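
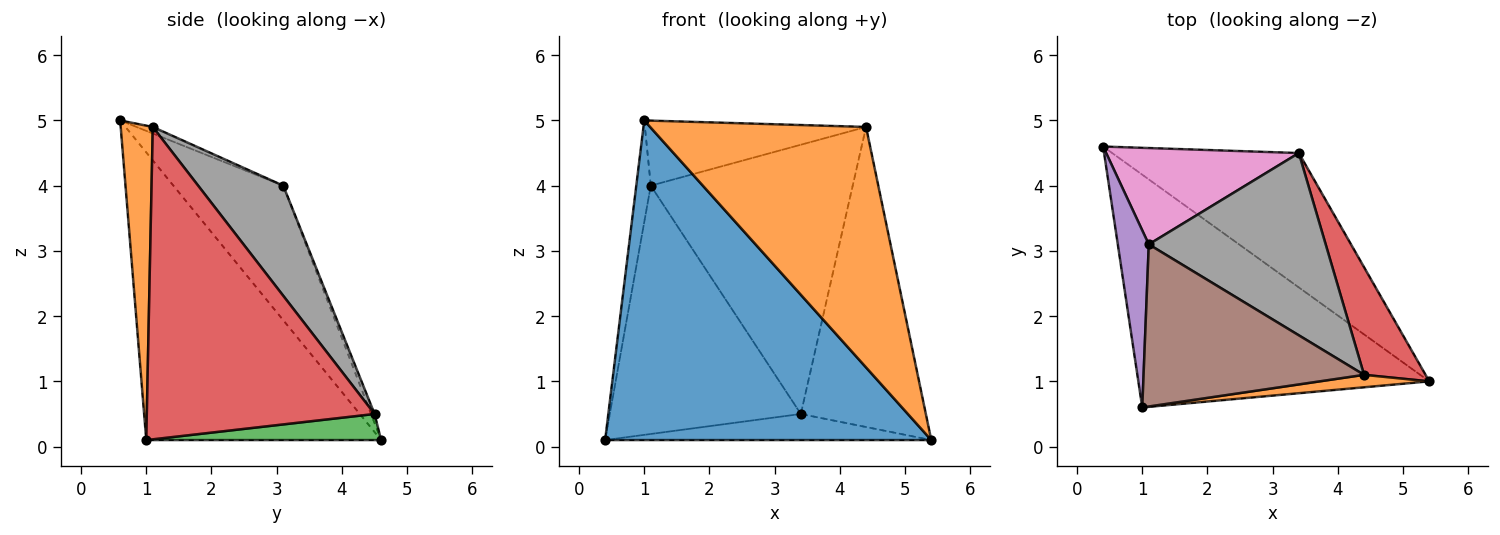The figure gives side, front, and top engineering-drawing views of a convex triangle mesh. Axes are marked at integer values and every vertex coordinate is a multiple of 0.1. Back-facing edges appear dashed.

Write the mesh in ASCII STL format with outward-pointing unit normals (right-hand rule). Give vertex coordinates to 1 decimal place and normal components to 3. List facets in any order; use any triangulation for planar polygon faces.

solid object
 facet normal -0.503 -0.699 -0.509
  outer loop
   vertex 1.0 0.6 5.0
   vertex 0.4 4.6 0.1
   vertex 5.4 1.0 0.1
  endloop
 endfacet
 facet normal 0.147 -0.988 0.051
  outer loop
   vertex 4.4 1.1 4.9
   vertex 1.0 0.6 5.0
   vertex 5.4 1.0 0.1
  endloop
 endfacet
 facet normal 0.136 0.189 -0.973
  outer loop
   vertex 3.4 4.5 0.5
   vertex 5.4 1.0 0.1
   vertex 0.4 4.6 0.1
  endloop
 endfacet
 facet normal 0.864 0.474 0.170
  outer loop
   vertex 3.4 4.5 0.5
   vertex 4.4 1.1 4.9
   vertex 5.4 1.0 0.1
  endloop
 endfacet
 facet normal -0.967 0.128 0.223
  outer loop
   vertex 1.1 3.1 4.0
   vertex 0.4 4.6 0.1
   vertex 1.0 0.6 5.0
  endloop
 endfacet
 facet normal -0.027 0.372 0.928
  outer loop
   vertex 1.1 3.1 4.0
   vertex 1.0 0.6 5.0
   vertex 4.4 1.1 4.9
  endloop
 endfacet
 facet normal -0.017 0.932 0.362
  outer loop
   vertex 1.1 3.1 4.0
   vertex 3.4 4.5 0.5
   vertex 0.4 4.6 0.1
  endloop
 endfacet
 facet normal 0.330 0.782 0.529
  outer loop
   vertex 1.1 3.1 4.0
   vertex 4.4 1.1 4.9
   vertex 3.4 4.5 0.5
  endloop
 endfacet
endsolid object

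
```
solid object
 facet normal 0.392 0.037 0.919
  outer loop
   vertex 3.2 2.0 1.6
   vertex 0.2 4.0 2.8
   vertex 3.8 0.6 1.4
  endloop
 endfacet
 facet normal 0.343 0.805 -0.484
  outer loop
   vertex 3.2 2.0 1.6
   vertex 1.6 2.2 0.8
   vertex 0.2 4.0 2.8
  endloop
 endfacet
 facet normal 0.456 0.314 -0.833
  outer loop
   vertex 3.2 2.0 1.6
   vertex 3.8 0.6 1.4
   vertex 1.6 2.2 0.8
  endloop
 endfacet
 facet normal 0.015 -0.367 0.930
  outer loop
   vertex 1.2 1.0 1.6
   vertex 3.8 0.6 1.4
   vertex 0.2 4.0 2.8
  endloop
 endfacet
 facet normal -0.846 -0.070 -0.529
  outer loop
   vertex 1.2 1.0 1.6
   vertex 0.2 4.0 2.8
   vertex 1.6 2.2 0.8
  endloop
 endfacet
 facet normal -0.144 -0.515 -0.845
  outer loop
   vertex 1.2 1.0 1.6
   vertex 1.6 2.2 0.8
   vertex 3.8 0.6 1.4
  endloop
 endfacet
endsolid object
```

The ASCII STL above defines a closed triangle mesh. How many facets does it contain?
6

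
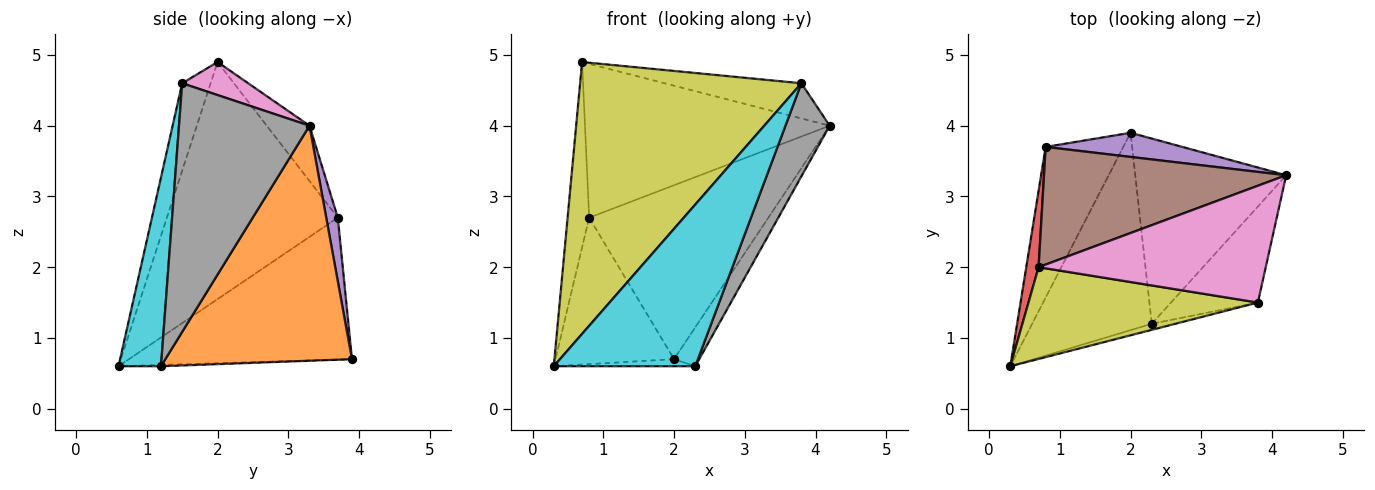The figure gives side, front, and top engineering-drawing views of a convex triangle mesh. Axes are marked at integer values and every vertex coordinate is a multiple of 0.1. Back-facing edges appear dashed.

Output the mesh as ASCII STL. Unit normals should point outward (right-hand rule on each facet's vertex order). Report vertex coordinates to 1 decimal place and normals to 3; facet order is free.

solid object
 facet normal -0.011 0.036 -0.999
  outer loop
   vertex 2.3 1.2 0.6
   vertex 0.3 0.6 0.6
   vertex 2.0 3.9 0.7
  endloop
 endfacet
 facet normal 0.836 0.113 -0.537
  outer loop
   vertex 2.3 1.2 0.6
   vertex 2.0 3.9 0.7
   vertex 4.2 3.3 4.0
  endloop
 endfacet
 facet normal -0.795 0.423 -0.435
  outer loop
   vertex 0.8 3.7 2.7
   vertex 2.0 3.9 0.7
   vertex 0.3 0.6 0.6
  endloop
 endfacet
 facet normal -0.991 0.125 0.051
  outer loop
   vertex 0.8 3.7 2.7
   vertex 0.3 0.6 0.6
   vertex 0.7 2.0 4.9
  endloop
 endfacet
 facet normal 0.064 0.988 0.137
  outer loop
   vertex 0.8 3.7 2.7
   vertex 4.2 3.3 4.0
   vertex 2.0 3.9 0.7
  endloop
 endfacet
 facet normal -0.138 0.787 0.602
  outer loop
   vertex 0.8 3.7 2.7
   vertex 0.7 2.0 4.9
   vertex 4.2 3.3 4.0
  endloop
 endfacet
 facet normal 0.138 0.286 0.948
  outer loop
   vertex 3.8 1.5 4.6
   vertex 4.2 3.3 4.0
   vertex 0.7 2.0 4.9
  endloop
 endfacet
 facet normal 0.899 -0.305 -0.314
  outer loop
   vertex 3.8 1.5 4.6
   vertex 2.3 1.2 0.6
   vertex 4.2 3.3 4.0
  endloop
 endfacet
 facet normal -0.121 -0.941 0.317
  outer loop
   vertex 3.8 1.5 4.6
   vertex 0.7 2.0 4.9
   vertex 0.3 0.6 0.6
  endloop
 endfacet
 facet normal 0.287 -0.957 -0.036
  outer loop
   vertex 3.8 1.5 4.6
   vertex 0.3 0.6 0.6
   vertex 2.3 1.2 0.6
  endloop
 endfacet
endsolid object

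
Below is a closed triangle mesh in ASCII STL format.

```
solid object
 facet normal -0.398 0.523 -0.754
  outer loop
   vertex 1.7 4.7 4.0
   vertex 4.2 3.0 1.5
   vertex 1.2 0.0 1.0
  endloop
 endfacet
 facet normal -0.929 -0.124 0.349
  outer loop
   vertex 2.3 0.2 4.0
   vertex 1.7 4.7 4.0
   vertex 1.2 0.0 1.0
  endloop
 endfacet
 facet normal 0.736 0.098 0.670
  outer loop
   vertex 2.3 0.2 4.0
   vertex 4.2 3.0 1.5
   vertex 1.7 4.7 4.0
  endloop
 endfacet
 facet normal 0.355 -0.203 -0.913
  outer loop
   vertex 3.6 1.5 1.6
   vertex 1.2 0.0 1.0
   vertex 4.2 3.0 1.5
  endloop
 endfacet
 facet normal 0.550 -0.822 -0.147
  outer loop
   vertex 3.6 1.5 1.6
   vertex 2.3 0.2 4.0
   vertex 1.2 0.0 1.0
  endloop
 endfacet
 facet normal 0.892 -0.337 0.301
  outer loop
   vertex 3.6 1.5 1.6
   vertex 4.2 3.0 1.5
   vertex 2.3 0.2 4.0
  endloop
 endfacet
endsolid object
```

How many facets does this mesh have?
6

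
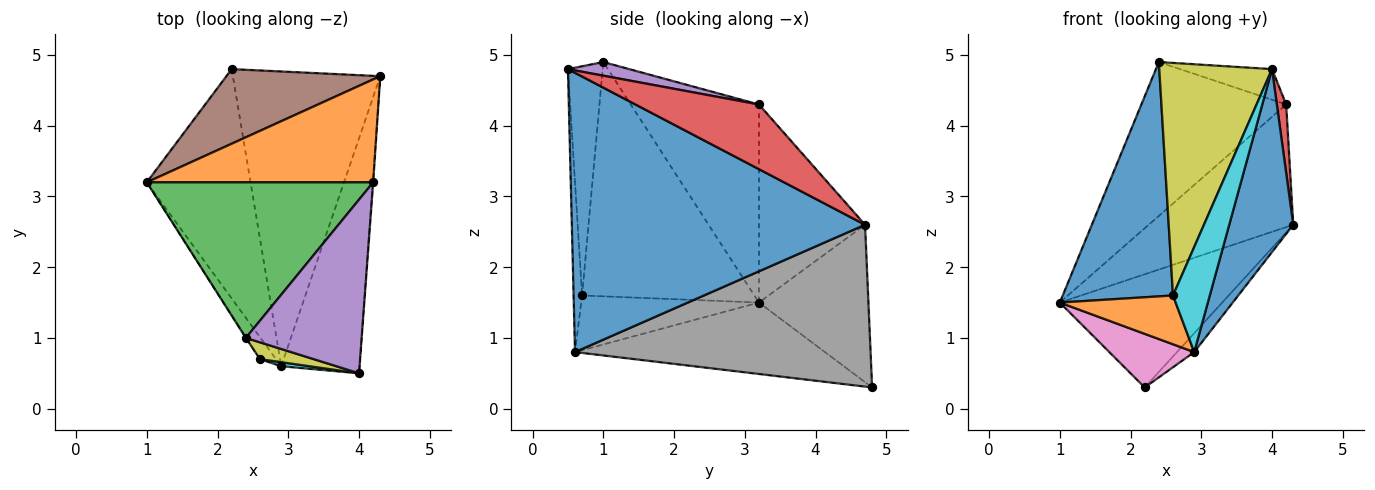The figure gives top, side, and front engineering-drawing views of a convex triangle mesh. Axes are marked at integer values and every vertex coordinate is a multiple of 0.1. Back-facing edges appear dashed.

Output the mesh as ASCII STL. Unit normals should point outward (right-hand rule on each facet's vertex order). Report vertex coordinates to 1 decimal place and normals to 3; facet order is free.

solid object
 facet normal 0.942 -0.206 -0.264
  outer loop
   vertex 2.9 0.6 0.8
   vertex 4.3 4.7 2.6
   vertex 4.0 0.5 4.8
  endloop
 endfacet
 facet normal -0.490 0.668 0.560
  outer loop
   vertex 4.2 3.2 4.3
   vertex 4.3 4.7 2.6
   vertex 1.0 3.2 1.5
  endloop
 endfacet
 facet normal -0.528 0.597 0.604
  outer loop
   vertex 4.2 3.2 4.3
   vertex 1.0 3.2 1.5
   vertex 2.4 1.0 4.9
  endloop
 endfacet
 facet normal 0.997 -0.075 -0.008
  outer loop
   vertex 4.2 3.2 4.3
   vertex 4.0 0.5 4.8
   vertex 4.3 4.7 2.6
  endloop
 endfacet
 facet normal 0.115 0.173 0.978
  outer loop
   vertex 4.2 3.2 4.3
   vertex 2.4 1.0 4.9
   vertex 4.0 0.5 4.8
  endloop
 endfacet
 facet normal -0.491 0.728 0.480
  outer loop
   vertex 2.2 4.8 0.3
   vertex 1.0 3.2 1.5
   vertex 4.3 4.7 2.6
  endloop
 endfacet
 facet normal -0.557 -0.189 -0.809
  outer loop
   vertex 2.2 4.8 0.3
   vertex 2.9 0.6 0.8
   vertex 1.0 3.2 1.5
  endloop
 endfacet
 facet normal 0.739 0.043 -0.673
  outer loop
   vertex 2.2 4.8 0.3
   vertex 4.3 4.7 2.6
   vertex 2.9 0.6 0.8
  endloop
 endfacet
 facet normal -0.294 -0.953 0.069
  outer loop
   vertex 2.6 0.7 1.6
   vertex 4.0 0.5 4.8
   vertex 2.4 1.0 4.9
  endloop
 endfacet
 facet normal -0.225 -0.974 0.037
  outer loop
   vertex 2.6 0.7 1.6
   vertex 2.9 0.6 0.8
   vertex 4.0 0.5 4.8
  endloop
 endfacet
 facet normal -0.842 -0.539 -0.002
  outer loop
   vertex 2.6 0.7 1.6
   vertex 2.4 1.0 4.9
   vertex 1.0 3.2 1.5
  endloop
 endfacet
 facet normal -0.814 -0.530 -0.239
  outer loop
   vertex 2.6 0.7 1.6
   vertex 1.0 3.2 1.5
   vertex 2.9 0.6 0.8
  endloop
 endfacet
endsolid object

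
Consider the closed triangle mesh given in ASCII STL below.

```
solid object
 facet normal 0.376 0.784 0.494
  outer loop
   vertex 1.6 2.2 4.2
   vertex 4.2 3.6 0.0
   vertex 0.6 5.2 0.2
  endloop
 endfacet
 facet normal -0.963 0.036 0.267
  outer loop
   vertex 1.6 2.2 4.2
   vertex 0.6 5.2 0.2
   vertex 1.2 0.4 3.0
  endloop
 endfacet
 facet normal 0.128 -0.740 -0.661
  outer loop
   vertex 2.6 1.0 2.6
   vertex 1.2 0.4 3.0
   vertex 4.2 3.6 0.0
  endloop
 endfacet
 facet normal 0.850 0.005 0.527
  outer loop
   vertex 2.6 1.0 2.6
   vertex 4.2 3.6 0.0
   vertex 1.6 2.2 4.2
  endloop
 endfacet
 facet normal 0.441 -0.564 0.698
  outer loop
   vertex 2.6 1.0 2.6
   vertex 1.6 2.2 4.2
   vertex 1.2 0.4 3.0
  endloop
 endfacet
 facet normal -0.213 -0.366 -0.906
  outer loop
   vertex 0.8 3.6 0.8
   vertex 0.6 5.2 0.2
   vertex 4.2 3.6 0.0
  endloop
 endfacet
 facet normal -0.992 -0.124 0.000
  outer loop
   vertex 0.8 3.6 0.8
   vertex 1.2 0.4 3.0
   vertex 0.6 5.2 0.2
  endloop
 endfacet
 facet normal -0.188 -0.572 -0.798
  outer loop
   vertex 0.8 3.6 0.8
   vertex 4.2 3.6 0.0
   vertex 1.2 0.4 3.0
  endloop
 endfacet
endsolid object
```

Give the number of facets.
8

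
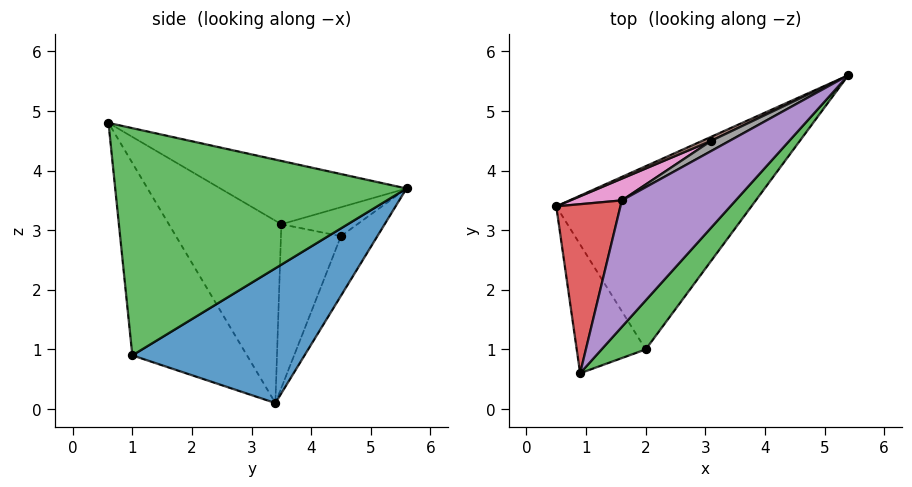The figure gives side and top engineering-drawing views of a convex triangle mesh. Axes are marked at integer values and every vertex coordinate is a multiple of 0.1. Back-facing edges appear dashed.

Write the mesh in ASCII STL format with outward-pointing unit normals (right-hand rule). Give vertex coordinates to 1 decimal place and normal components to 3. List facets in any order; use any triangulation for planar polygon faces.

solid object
 facet normal 0.566 0.081 -0.820
  outer loop
   vertex 2.0 1.0 0.9
   vertex 0.5 3.4 0.1
   vertex 5.4 5.6 3.7
  endloop
 endfacet
 facet normal -0.771 -0.574 -0.276
  outer loop
   vertex 2.0 1.0 0.9
   vertex 0.9 0.6 4.8
   vertex 0.5 3.4 0.1
  endloop
 endfacet
 facet normal 0.751 -0.644 0.146
  outer loop
   vertex 2.0 1.0 0.9
   vertex 5.4 5.6 3.7
   vertex 0.9 0.6 4.8
  endloop
 endfacet
 facet normal -0.869 0.389 0.306
  outer loop
   vertex 1.6 3.5 3.1
   vertex 0.5 3.4 0.1
   vertex 0.9 0.6 4.8
  endloop
 endfacet
 facet normal -0.411 0.533 0.740
  outer loop
   vertex 1.6 3.5 3.1
   vertex 0.9 0.6 4.8
   vertex 5.4 5.6 3.7
  endloop
 endfacet
 facet normal -0.449 0.891 0.067
  outer loop
   vertex 3.1 4.5 2.9
   vertex 5.4 5.6 3.7
   vertex 0.5 3.4 0.1
  endloop
 endfacet
 facet normal -0.531 0.830 0.167
  outer loop
   vertex 3.1 4.5 2.9
   vertex 0.5 3.4 0.1
   vertex 1.6 3.5 3.1
  endloop
 endfacet
 facet normal -0.497 0.808 0.316
  outer loop
   vertex 3.1 4.5 2.9
   vertex 1.6 3.5 3.1
   vertex 5.4 5.6 3.7
  endloop
 endfacet
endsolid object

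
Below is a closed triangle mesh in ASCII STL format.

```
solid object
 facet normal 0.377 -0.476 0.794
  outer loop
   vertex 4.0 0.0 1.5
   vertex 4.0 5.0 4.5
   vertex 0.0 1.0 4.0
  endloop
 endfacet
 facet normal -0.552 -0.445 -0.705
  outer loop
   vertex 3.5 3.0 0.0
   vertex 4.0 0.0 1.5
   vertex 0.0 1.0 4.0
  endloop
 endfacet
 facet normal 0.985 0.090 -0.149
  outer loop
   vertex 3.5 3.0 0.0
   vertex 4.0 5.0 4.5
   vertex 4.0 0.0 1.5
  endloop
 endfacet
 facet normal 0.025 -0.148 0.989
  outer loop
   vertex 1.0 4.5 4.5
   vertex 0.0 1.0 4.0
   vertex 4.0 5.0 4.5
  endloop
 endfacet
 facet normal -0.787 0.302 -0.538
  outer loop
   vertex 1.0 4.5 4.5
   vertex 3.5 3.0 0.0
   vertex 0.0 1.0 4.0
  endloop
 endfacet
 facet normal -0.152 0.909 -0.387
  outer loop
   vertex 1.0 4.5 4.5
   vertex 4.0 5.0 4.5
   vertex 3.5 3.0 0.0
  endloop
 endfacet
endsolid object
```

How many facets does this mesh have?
6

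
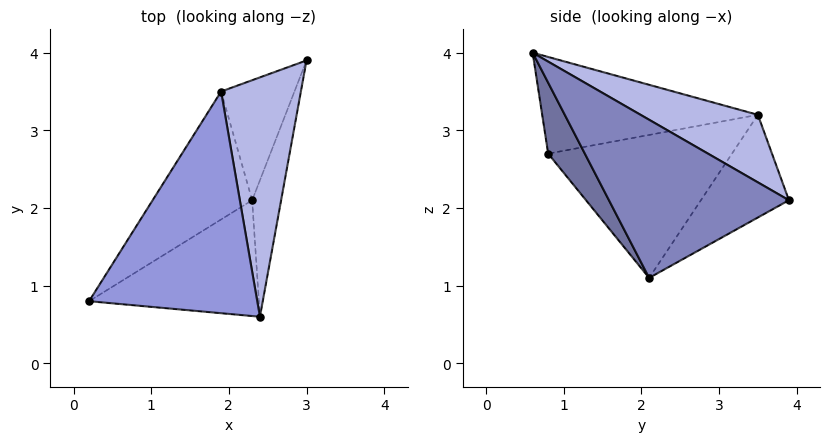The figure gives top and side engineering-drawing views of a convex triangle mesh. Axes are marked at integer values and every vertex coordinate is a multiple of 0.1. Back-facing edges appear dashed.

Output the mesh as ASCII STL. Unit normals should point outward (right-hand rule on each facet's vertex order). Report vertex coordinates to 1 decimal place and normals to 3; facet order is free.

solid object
 facet normal 0.191 -0.869 -0.456
  outer loop
   vertex 2.3 2.1 1.1
   vertex 2.4 0.6 4.0
   vertex 0.2 0.8 2.7
  endloop
 endfacet
 facet normal 0.947 -0.272 -0.173
  outer loop
   vertex 2.3 2.1 1.1
   vertex 3.0 3.9 2.1
   vertex 2.4 0.6 4.0
  endloop
 endfacet
 facet normal -0.493 0.151 0.857
  outer loop
   vertex 1.9 3.5 3.2
   vertex 0.2 0.8 2.7
   vertex 2.4 0.6 4.0
  endloop
 endfacet
 facet normal 0.615 0.306 0.726
  outer loop
   vertex 1.9 3.5 3.2
   vertex 2.4 0.6 4.0
   vertex 3.0 3.9 2.1
  endloop
 endfacet
 facet normal -0.697 0.528 -0.485
  outer loop
   vertex 1.9 3.5 3.2
   vertex 2.3 2.1 1.1
   vertex 0.2 0.8 2.7
  endloop
 endfacet
 facet normal -0.686 0.539 -0.490
  outer loop
   vertex 1.9 3.5 3.2
   vertex 3.0 3.9 2.1
   vertex 2.3 2.1 1.1
  endloop
 endfacet
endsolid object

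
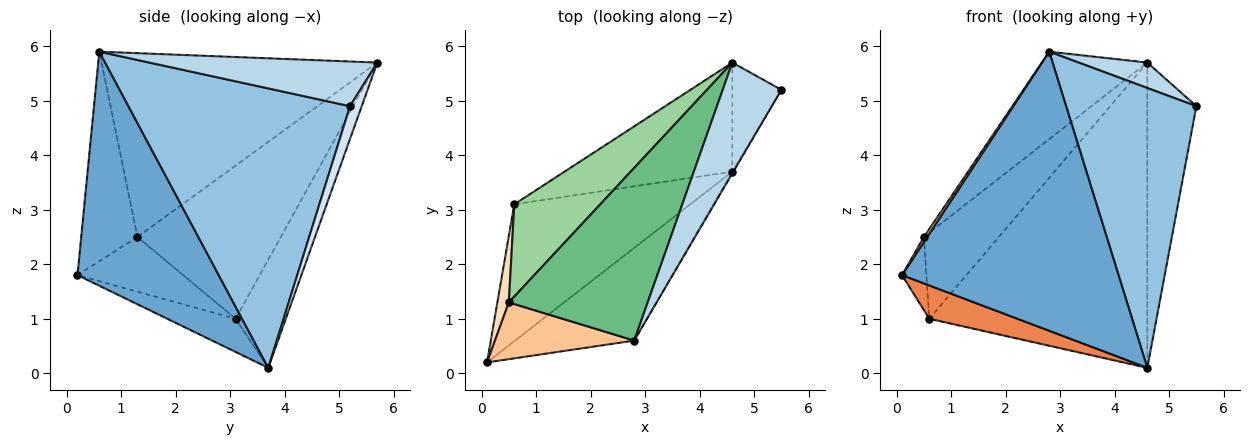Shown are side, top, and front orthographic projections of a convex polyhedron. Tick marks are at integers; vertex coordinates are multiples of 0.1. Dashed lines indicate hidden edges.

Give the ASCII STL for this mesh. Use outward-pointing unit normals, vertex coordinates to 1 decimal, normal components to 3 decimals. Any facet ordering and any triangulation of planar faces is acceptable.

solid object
 facet normal 0.526 -0.807 -0.268
  outer loop
   vertex 4.6 3.7 0.1
   vertex 2.8 0.6 5.9
   vertex 0.1 0.2 1.8
  endloop
 endfacet
 facet normal 0.862 -0.507 -0.003
  outer loop
   vertex 4.6 3.7 0.1
   vertex 5.5 5.2 4.9
   vertex 2.8 0.6 5.9
  endloop
 endfacet
 facet normal 0.596 -0.180 0.783
  outer loop
   vertex 4.6 5.7 5.7
   vertex 2.8 0.6 5.9
   vertex 5.5 5.2 4.9
  endloop
 endfacet
 facet normal 0.219 0.919 -0.328
  outer loop
   vertex 4.6 5.7 5.7
   vertex 5.5 5.2 4.9
   vertex 4.6 3.7 0.1
  endloop
 endfacet
 facet normal -0.180 -0.233 -0.956
  outer loop
   vertex 0.6 3.1 1.0
   vertex 4.6 3.7 0.1
   vertex 0.1 0.2 1.8
  endloop
 endfacet
 facet normal -0.212 0.920 -0.329
  outer loop
   vertex 0.6 3.1 1.0
   vertex 4.6 5.7 5.7
   vertex 4.6 3.7 0.1
  endloop
 endfacet
 facet normal -0.832 -0.049 0.553
  outer loop
   vertex 0.5 1.3 2.5
   vertex 0.1 0.2 1.8
   vertex 2.8 0.6 5.9
  endloop
 endfacet
 facet normal -0.955 0.220 0.200
  outer loop
   vertex 0.5 1.3 2.5
   vertex 0.6 3.1 1.0
   vertex 0.1 0.2 1.8
  endloop
 endfacet
 facet normal -0.763 0.292 0.576
  outer loop
   vertex 0.5 1.3 2.5
   vertex 2.8 0.6 5.9
   vertex 4.6 5.7 5.7
  endloop
 endfacet
 facet normal -0.793 0.415 0.445
  outer loop
   vertex 0.5 1.3 2.5
   vertex 4.6 5.7 5.7
   vertex 0.6 3.1 1.0
  endloop
 endfacet
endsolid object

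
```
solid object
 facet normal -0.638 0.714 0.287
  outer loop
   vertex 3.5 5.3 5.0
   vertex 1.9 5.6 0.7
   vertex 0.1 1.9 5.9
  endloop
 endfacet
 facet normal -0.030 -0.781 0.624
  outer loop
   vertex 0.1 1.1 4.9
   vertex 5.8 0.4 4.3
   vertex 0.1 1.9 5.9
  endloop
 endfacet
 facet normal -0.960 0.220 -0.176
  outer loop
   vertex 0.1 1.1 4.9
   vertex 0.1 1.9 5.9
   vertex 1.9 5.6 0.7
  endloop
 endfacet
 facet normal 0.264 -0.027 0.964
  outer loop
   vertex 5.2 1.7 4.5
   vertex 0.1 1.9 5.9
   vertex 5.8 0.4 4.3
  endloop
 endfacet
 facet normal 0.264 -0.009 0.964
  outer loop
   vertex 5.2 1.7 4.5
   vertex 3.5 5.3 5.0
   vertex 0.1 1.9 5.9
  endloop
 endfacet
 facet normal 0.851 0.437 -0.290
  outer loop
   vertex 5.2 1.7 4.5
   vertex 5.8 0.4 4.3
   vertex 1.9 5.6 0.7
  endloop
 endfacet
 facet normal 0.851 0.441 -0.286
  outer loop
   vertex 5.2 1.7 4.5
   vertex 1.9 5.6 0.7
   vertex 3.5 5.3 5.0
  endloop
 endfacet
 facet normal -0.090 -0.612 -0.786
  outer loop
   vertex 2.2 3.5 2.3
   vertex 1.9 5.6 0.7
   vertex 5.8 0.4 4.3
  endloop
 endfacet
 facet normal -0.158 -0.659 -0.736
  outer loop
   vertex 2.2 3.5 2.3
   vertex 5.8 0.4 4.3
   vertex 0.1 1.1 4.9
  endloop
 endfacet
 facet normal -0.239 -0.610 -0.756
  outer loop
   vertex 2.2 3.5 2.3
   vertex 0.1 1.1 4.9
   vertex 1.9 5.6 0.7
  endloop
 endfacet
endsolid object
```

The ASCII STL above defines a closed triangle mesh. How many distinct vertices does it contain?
7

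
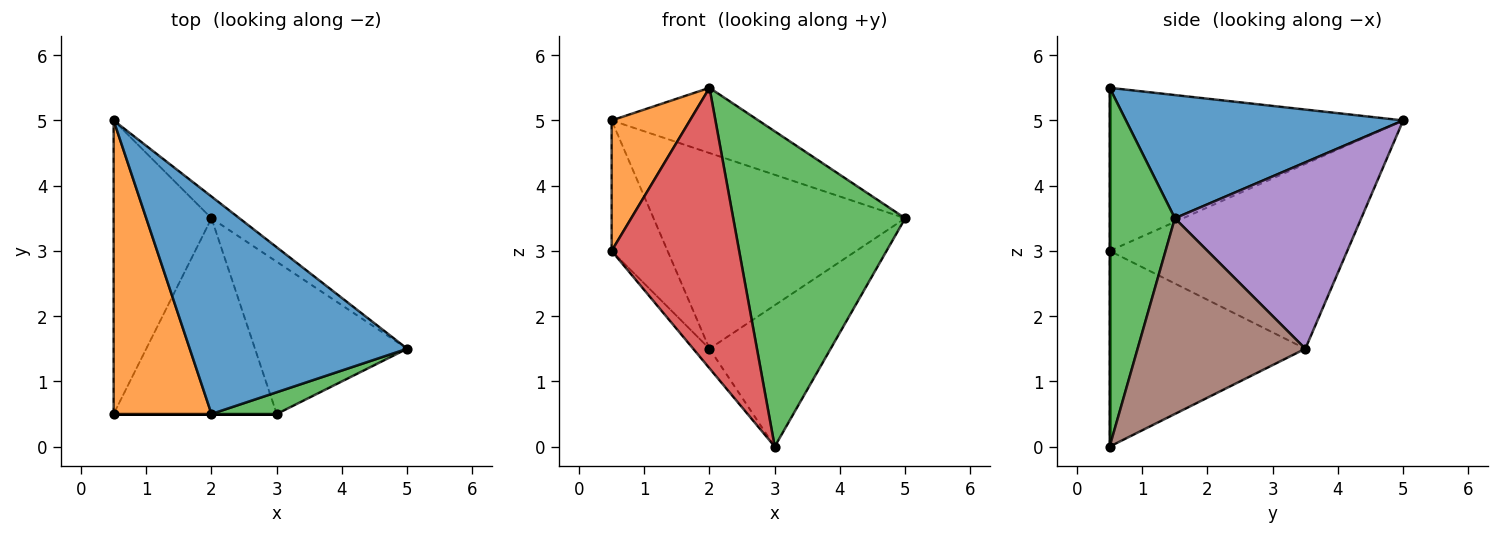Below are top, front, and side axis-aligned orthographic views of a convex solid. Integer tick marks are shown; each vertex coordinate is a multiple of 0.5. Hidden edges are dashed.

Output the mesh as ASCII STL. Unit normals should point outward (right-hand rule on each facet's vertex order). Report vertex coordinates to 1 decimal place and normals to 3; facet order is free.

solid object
 facet normal 0.477 0.253 0.842
  outer loop
   vertex 2.0 0.5 5.5
   vertex 5.0 1.5 3.5
   vertex 0.5 5.0 5.0
  endloop
 endfacet
 facet normal -0.836 -0.223 0.502
  outer loop
   vertex 2.0 0.5 5.5
   vertex 0.5 5.0 5.0
   vertex 0.5 0.5 3.0
  endloop
 endfacet
 facet normal 0.354 -0.933 0.064
  outer loop
   vertex 2.0 0.5 5.5
   vertex 3.0 0.5 0.0
   vertex 5.0 1.5 3.5
  endloop
 endfacet
 facet normal 0.000 -1.000 0.000
  outer loop
   vertex 2.0 0.5 5.5
   vertex 0.5 0.5 3.0
   vertex 3.0 0.5 0.0
  endloop
 endfacet
 facet normal 0.593 0.800 -0.089
  outer loop
   vertex 2.0 3.5 1.5
   vertex 0.5 5.0 5.0
   vertex 5.0 1.5 3.5
  endloop
 endfacet
 facet normal 0.686 0.495 -0.533
  outer loop
   vertex 2.0 3.5 1.5
   vertex 5.0 1.5 3.5
   vertex 3.0 0.5 0.0
  endloop
 endfacet
 facet normal -0.865 0.204 -0.458
  outer loop
   vertex 2.0 3.5 1.5
   vertex 0.5 0.5 3.0
   vertex 0.5 5.0 5.0
  endloop
 endfacet
 facet normal -0.767 0.064 -0.639
  outer loop
   vertex 2.0 3.5 1.5
   vertex 3.0 0.5 0.0
   vertex 0.5 0.5 3.0
  endloop
 endfacet
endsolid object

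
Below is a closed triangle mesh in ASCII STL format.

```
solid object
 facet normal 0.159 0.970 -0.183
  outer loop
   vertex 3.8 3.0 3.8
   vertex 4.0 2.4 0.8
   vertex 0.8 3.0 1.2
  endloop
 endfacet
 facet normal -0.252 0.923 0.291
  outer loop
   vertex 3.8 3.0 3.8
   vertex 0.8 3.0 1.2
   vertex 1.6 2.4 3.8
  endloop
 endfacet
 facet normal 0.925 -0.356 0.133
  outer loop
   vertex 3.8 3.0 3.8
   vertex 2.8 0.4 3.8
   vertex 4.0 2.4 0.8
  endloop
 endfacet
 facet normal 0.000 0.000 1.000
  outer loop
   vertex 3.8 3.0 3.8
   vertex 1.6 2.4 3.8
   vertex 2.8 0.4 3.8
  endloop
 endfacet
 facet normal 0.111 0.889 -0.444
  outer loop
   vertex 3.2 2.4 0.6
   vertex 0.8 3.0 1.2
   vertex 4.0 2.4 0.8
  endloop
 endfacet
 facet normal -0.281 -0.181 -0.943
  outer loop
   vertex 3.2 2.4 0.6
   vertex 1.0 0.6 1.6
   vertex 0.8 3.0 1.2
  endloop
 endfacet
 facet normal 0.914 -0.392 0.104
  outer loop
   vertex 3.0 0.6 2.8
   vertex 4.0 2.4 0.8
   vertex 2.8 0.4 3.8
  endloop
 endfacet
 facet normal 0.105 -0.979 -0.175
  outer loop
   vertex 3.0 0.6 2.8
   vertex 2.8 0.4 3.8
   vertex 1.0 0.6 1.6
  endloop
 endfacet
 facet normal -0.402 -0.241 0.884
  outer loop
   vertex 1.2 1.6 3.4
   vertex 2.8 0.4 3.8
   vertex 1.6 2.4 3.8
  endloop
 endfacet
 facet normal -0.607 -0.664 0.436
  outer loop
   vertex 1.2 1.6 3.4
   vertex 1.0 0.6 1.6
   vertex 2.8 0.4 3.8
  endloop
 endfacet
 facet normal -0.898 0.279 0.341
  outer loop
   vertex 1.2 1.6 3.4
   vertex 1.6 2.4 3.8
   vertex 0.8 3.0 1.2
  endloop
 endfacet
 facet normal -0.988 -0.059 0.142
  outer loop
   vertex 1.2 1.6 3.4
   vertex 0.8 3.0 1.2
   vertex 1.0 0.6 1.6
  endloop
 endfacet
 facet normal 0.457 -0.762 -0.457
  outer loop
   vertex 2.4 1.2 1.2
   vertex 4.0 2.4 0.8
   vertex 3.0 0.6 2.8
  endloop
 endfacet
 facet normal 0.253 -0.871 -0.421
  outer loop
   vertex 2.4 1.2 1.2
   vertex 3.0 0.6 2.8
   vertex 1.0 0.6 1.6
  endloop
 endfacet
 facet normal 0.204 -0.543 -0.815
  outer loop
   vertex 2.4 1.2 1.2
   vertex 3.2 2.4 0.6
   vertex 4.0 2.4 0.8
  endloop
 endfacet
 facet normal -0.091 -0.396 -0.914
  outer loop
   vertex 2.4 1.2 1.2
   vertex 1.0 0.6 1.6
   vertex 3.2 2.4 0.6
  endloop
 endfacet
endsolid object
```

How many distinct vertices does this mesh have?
10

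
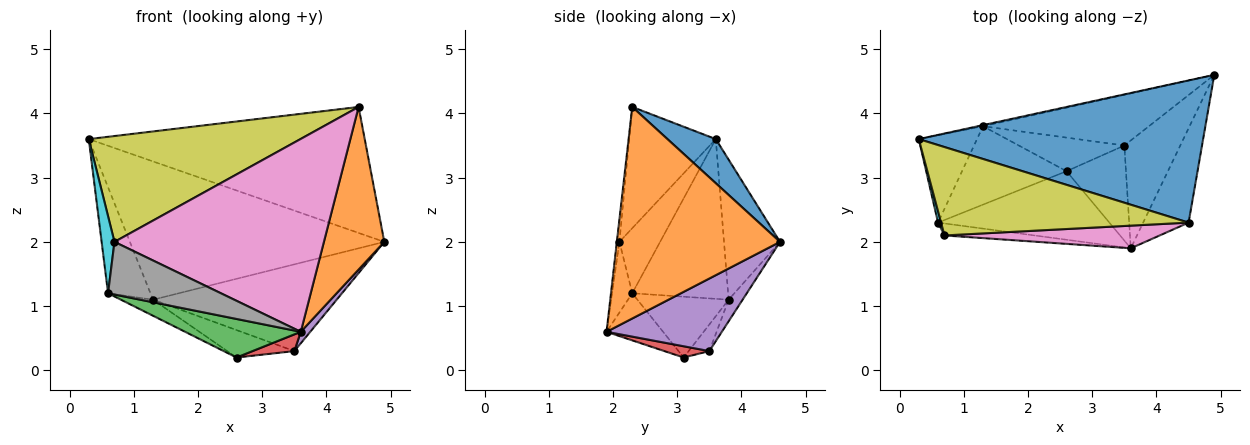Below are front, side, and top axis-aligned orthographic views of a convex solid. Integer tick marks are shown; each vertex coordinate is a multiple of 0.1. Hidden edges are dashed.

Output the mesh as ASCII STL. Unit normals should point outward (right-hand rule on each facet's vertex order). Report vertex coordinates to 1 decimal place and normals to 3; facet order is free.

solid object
 facet normal 0.115 0.659 0.743
  outer loop
   vertex 4.5 2.3 4.1
   vertex 4.9 4.6 2.0
   vertex 0.3 3.6 3.6
  endloop
 endfacet
 facet normal 0.919 -0.340 -0.198
  outer loop
   vertex 4.5 2.3 4.1
   vertex 3.6 1.9 0.6
   vertex 4.9 4.6 2.0
  endloop
 endfacet
 facet normal -0.215 0.977 -0.008
  outer loop
   vertex 1.3 3.8 1.1
   vertex 0.3 3.6 3.6
   vertex 4.9 4.6 2.0
  endloop
 endfacet
 facet normal -0.868 0.384 -0.316
  outer loop
   vertex 0.6 2.3 1.2
   vertex 0.3 3.6 3.6
   vertex 1.3 3.8 1.1
  endloop
 endfacet
 facet normal 0.790 -0.065 -0.609
  outer loop
   vertex 3.5 3.5 0.3
   vertex 4.9 4.6 2.0
   vertex 3.6 1.9 0.6
  endloop
 endfacet
 facet normal -0.066 0.862 -0.503
  outer loop
   vertex 3.5 3.5 0.3
   vertex 1.3 3.8 1.1
   vertex 4.9 4.6 2.0
  endloop
 endfacet
 facet normal -0.012 -0.993 0.117
  outer loop
   vertex 0.7 2.1 2.0
   vertex 3.6 1.9 0.6
   vertex 4.5 2.3 4.1
  endloop
 endfacet
 facet normal -0.172 -0.961 -0.219
  outer loop
   vertex 0.7 2.1 2.0
   vertex 0.6 2.3 1.2
   vertex 3.6 1.9 0.6
  endloop
 endfacet
 facet normal -0.299 -0.732 0.612
  outer loop
   vertex 0.7 2.1 2.0
   vertex 4.5 2.3 4.1
   vertex 0.3 3.6 3.6
  endloop
 endfacet
 facet normal -0.953 -0.301 0.044
  outer loop
   vertex 0.7 2.1 2.0
   vertex 0.3 3.6 3.6
   vertex 0.6 2.3 1.2
  endloop
 endfacet
 facet normal -0.495 0.174 -0.851
  outer loop
   vertex 2.6 3.1 0.2
   vertex 0.6 2.3 1.2
   vertex 1.3 3.8 1.1
  endloop
 endfacet
 facet normal -0.192 0.621 -0.760
  outer loop
   vertex 2.6 3.1 0.2
   vertex 1.3 3.8 1.1
   vertex 3.5 3.5 0.3
  endloop
 endfacet
 facet normal -0.233 -0.477 -0.848
  outer loop
   vertex 2.6 3.1 0.2
   vertex 3.6 1.9 0.6
   vertex 0.6 2.3 1.2
  endloop
 endfacet
 facet normal 0.183 -0.170 -0.968
  outer loop
   vertex 2.6 3.1 0.2
   vertex 3.5 3.5 0.3
   vertex 3.6 1.9 0.6
  endloop
 endfacet
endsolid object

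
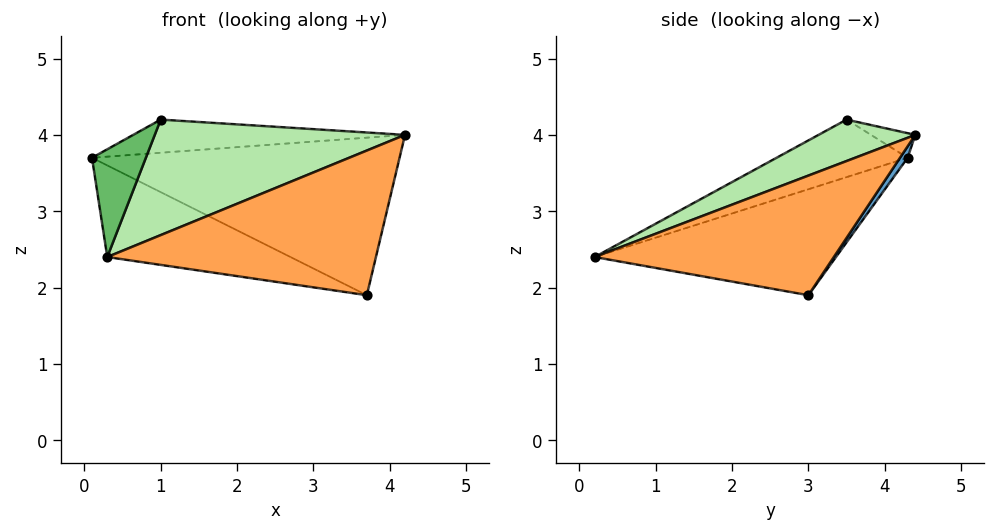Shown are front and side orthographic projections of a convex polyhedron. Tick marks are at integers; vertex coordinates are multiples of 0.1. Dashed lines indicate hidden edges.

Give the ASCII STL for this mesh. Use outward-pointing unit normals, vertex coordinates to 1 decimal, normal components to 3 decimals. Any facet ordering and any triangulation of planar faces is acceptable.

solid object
 facet normal 0.021 0.830 -0.558
  outer loop
   vertex 3.7 3.0 1.9
   vertex 0.1 4.3 3.7
   vertex 4.2 4.4 4.0
  endloop
 endfacet
 facet normal -0.352 0.267 -0.897
  outer loop
   vertex 3.7 3.0 1.9
   vertex 0.3 0.2 2.4
   vertex 0.1 4.3 3.7
  endloop
 endfacet
 facet normal 0.630 -0.707 0.322
  outer loop
   vertex 3.7 3.0 1.9
   vertex 4.2 4.4 4.0
   vertex 0.3 0.2 2.4
  endloop
 endfacet
 facet normal -0.076 0.466 0.882
  outer loop
   vertex 1.0 3.5 4.2
   vertex 4.2 4.4 4.0
   vertex 0.1 4.3 3.7
  endloop
 endfacet
 facet normal -0.636 -0.261 0.726
  outer loop
   vertex 1.0 3.5 4.2
   vertex 0.1 4.3 3.7
   vertex 0.3 0.2 2.4
  endloop
 endfacet
 facet normal 0.194 -0.501 0.843
  outer loop
   vertex 1.0 3.5 4.2
   vertex 0.3 0.2 2.4
   vertex 4.2 4.4 4.0
  endloop
 endfacet
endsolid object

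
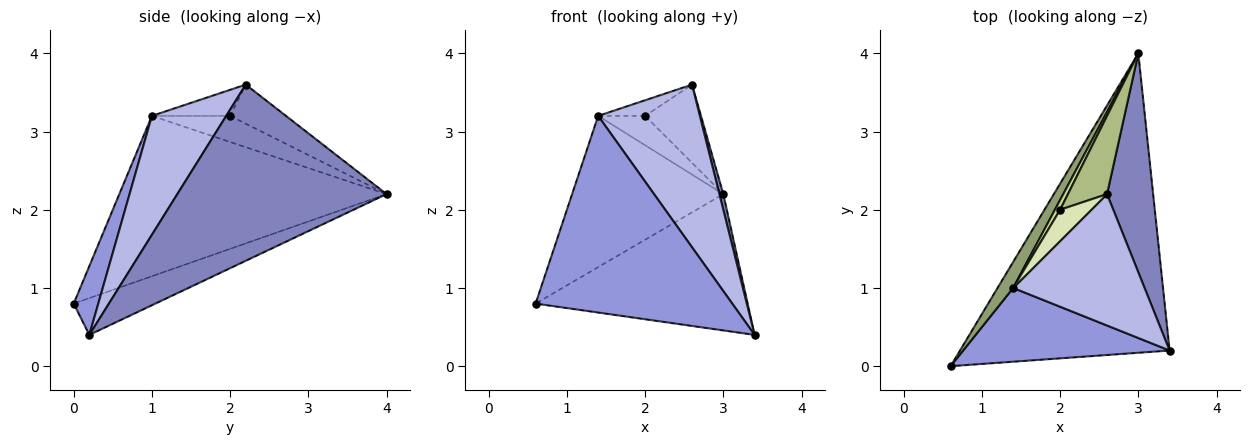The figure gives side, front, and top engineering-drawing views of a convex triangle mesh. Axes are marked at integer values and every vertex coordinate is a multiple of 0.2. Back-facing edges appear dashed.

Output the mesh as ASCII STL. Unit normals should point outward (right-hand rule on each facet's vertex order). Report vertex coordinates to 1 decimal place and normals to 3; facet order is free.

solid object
 facet normal -0.158 0.409 -0.899
  outer loop
   vertex 3.0 4.0 2.2
   vertex 3.4 0.2 0.4
   vertex 0.6 0.0 0.8
  endloop
 endfacet
 facet normal 0.967 -0.018 0.253
  outer loop
   vertex 2.6 2.2 3.6
   vertex 3.4 0.2 0.4
   vertex 3.0 4.0 2.2
  endloop
 endfacet
 facet normal 0.116 -0.930 0.349
  outer loop
   vertex 1.4 1.0 3.2
   vertex 0.6 0.0 0.8
   vertex 3.4 0.2 0.4
  endloop
 endfacet
 facet normal 0.494 -0.676 0.546
  outer loop
   vertex 1.4 1.0 3.2
   vertex 3.4 0.2 0.4
   vertex 2.6 2.2 3.6
  endloop
 endfacet
 facet normal -0.867 0.491 0.085
  outer loop
   vertex 1.4 1.0 3.2
   vertex 3.0 4.0 2.2
   vertex 0.6 0.0 0.8
  endloop
 endfacet
 facet normal -0.577 0.577 0.577
  outer loop
   vertex 2.0 2.0 3.2
   vertex 2.6 2.2 3.6
   vertex 3.0 4.0 2.2
  endloop
 endfacet
 facet normal -0.845 0.507 0.169
  outer loop
   vertex 2.0 2.0 3.2
   vertex 3.0 4.0 2.2
   vertex 1.4 1.0 3.2
  endloop
 endfacet
 facet normal -0.598 0.359 0.717
  outer loop
   vertex 2.0 2.0 3.2
   vertex 1.4 1.0 3.2
   vertex 2.6 2.2 3.6
  endloop
 endfacet
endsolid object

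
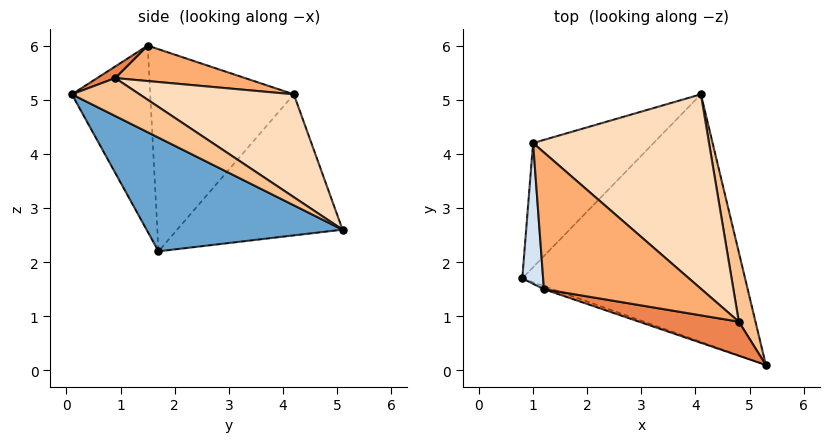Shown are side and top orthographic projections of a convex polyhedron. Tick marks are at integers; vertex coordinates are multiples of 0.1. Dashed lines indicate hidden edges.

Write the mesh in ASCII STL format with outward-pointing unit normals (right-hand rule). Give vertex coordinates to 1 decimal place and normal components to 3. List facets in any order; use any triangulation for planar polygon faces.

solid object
 facet normal 0.431 -0.319 -0.844
  outer loop
   vertex 4.1 5.1 2.6
   vertex 5.3 0.1 5.1
   vertex 0.8 1.7 2.2
  endloop
 endfacet
 facet normal -0.326 -0.945 -0.015
  outer loop
   vertex 1.2 1.5 6.0
   vertex 0.8 1.7 2.2
   vertex 5.3 0.1 5.1
  endloop
 endfacet
 facet normal -0.590 0.631 -0.504
  outer loop
   vertex 1.0 4.2 5.1
   vertex 4.1 5.1 2.6
   vertex 0.8 1.7 2.2
  endloop
 endfacet
 facet normal -0.994 -0.039 0.103
  outer loop
   vertex 1.0 4.2 5.1
   vertex 0.8 1.7 2.2
   vertex 1.2 1.5 6.0
  endloop
 endfacet
 facet normal 0.111 -0.288 0.951
  outer loop
   vertex 4.8 0.9 5.4
   vertex 1.2 1.5 6.0
   vertex 5.3 0.1 5.1
  endloop
 endfacet
 facet normal 0.208 0.323 0.923
  outer loop
   vertex 4.8 0.9 5.4
   vertex 1.0 4.2 5.1
   vertex 1.2 1.5 6.0
  endloop
 endfacet
 facet normal 0.844 0.388 0.371
  outer loop
   vertex 4.8 0.9 5.4
   vertex 5.3 0.1 5.1
   vertex 4.1 5.1 2.6
  endloop
 endfacet
 facet normal 0.421 0.551 0.721
  outer loop
   vertex 4.8 0.9 5.4
   vertex 4.1 5.1 2.6
   vertex 1.0 4.2 5.1
  endloop
 endfacet
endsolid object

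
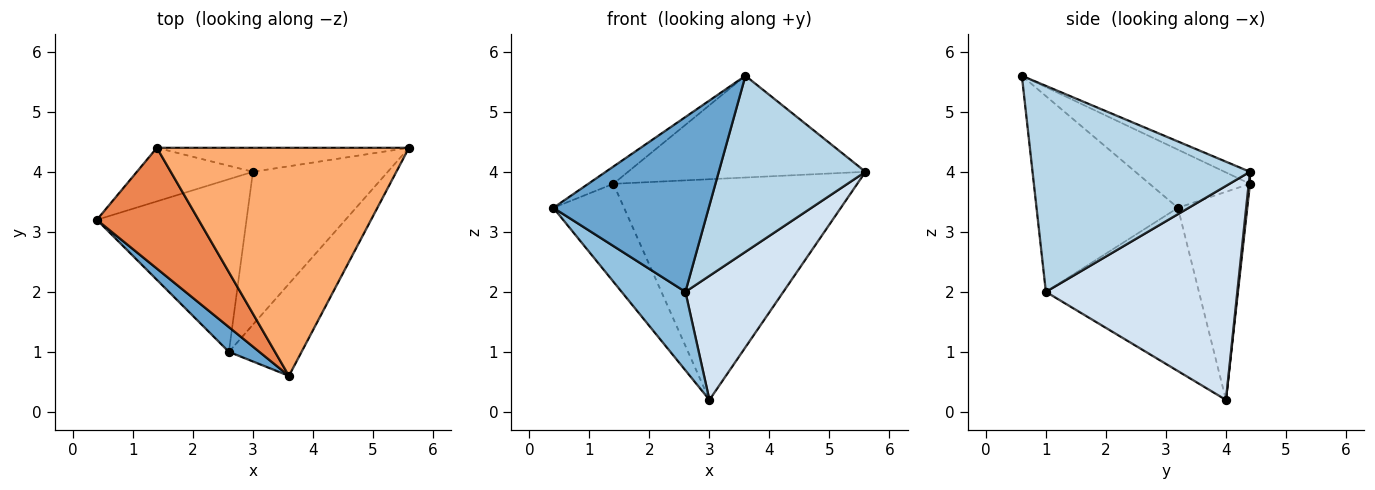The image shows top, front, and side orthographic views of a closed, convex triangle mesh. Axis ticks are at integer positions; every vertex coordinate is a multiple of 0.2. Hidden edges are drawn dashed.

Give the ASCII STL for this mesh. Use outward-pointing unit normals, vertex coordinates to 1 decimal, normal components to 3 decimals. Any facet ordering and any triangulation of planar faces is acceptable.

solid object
 facet normal -0.669 -0.736 0.104
  outer loop
   vertex 2.6 1.0 2.0
   vertex 3.6 0.6 5.6
   vertex 0.4 3.2 3.4
  endloop
 endfacet
 facet normal -0.705 -0.294 -0.646
  outer loop
   vertex 2.6 1.0 2.0
   vertex 0.4 3.2 3.4
   vertex 3.0 4.0 0.2
  endloop
 endfacet
 facet normal 0.796 -0.537 -0.281
  outer loop
   vertex 2.6 1.0 2.0
   vertex 5.6 4.4 4.0
   vertex 3.6 0.6 5.6
  endloop
 endfacet
 facet normal 0.776 -0.397 -0.489
  outer loop
   vertex 2.6 1.0 2.0
   vertex 3.0 4.0 0.2
   vertex 5.6 4.4 4.0
  endloop
 endfacet
 facet normal -0.492 0.123 0.862
  outer loop
   vertex 1.4 4.4 3.8
   vertex 0.4 3.2 3.4
   vertex 3.6 0.6 5.6
  endloop
 endfacet
 facet normal -0.043 0.407 0.912
  outer loop
   vertex 1.4 4.4 3.8
   vertex 3.6 0.6 5.6
   vertex 5.6 4.4 4.0
  endloop
 endfacet
 facet normal -0.652 0.665 -0.364
  outer loop
   vertex 1.4 4.4 3.8
   vertex 3.0 4.0 0.2
   vertex 0.4 3.2 3.4
  endloop
 endfacet
 facet normal 0.005 0.994 -0.108
  outer loop
   vertex 1.4 4.4 3.8
   vertex 5.6 4.4 4.0
   vertex 3.0 4.0 0.2
  endloop
 endfacet
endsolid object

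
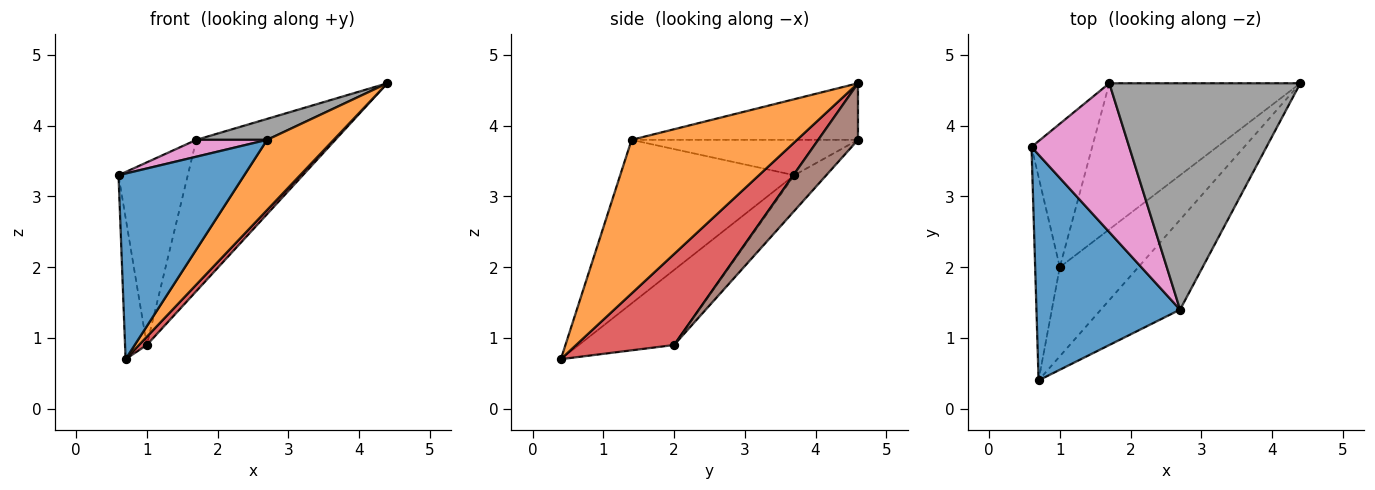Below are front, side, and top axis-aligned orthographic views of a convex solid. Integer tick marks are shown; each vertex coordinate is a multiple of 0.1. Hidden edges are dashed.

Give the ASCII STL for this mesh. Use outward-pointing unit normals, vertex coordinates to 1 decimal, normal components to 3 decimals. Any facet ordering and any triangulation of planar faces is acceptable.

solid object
 facet normal -0.660 -0.477 0.580
  outer loop
   vertex 2.7 1.4 3.8
   vertex 0.6 3.7 3.3
   vertex 0.7 0.4 0.7
  endloop
 endfacet
 facet normal 0.837 -0.337 -0.431
  outer loop
   vertex 2.7 1.4 3.8
   vertex 0.7 0.4 0.7
   vertex 4.4 4.6 4.6
  endloop
 endfacet
 facet normal -0.928 0.212 -0.305
  outer loop
   vertex 1.0 2.0 0.9
   vertex 0.7 0.4 0.7
   vertex 0.6 3.7 3.3
  endloop
 endfacet
 facet normal 0.756 -0.060 -0.652
  outer loop
   vertex 1.0 2.0 0.9
   vertex 4.4 4.6 4.6
   vertex 0.7 0.4 0.7
  endloop
 endfacet
 facet normal -0.341 0.739 -0.581
  outer loop
   vertex 1.7 4.6 3.8
   vertex 1.0 2.0 0.9
   vertex 0.6 3.7 3.3
  endloop
 endfacet
 facet normal 0.202 0.705 -0.680
  outer loop
   vertex 1.7 4.6 3.8
   vertex 4.4 4.6 4.6
   vertex 1.0 2.0 0.9
  endloop
 endfacet
 facet normal -0.338 -0.106 0.935
  outer loop
   vertex 1.7 4.6 3.8
   vertex 0.6 3.7 3.3
   vertex 2.7 1.4 3.8
  endloop
 endfacet
 facet normal -0.283 -0.088 0.955
  outer loop
   vertex 1.7 4.6 3.8
   vertex 2.7 1.4 3.8
   vertex 4.4 4.6 4.6
  endloop
 endfacet
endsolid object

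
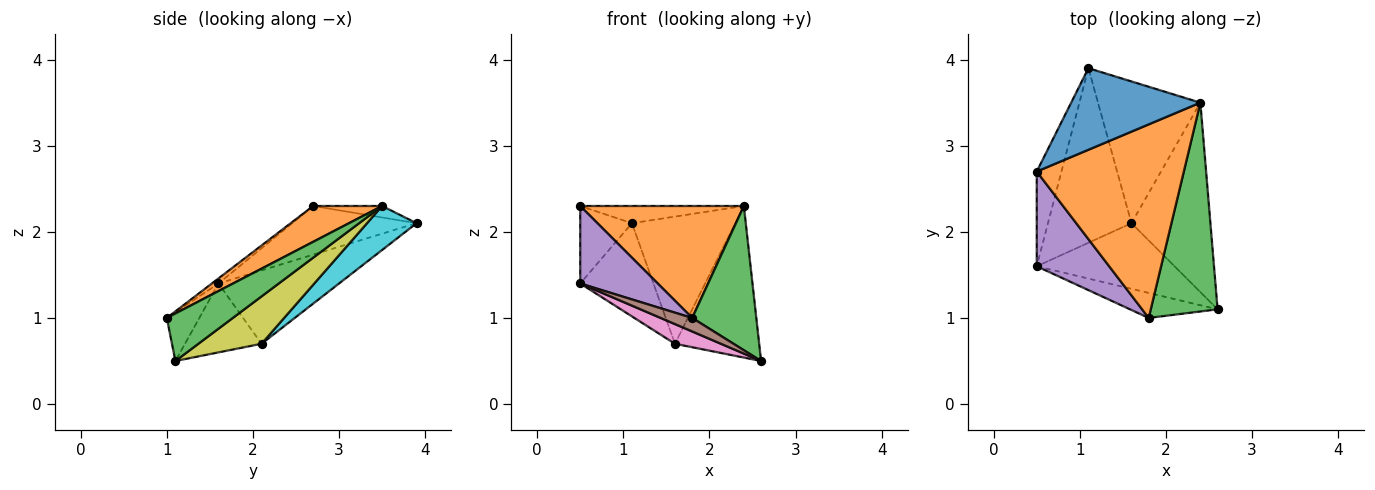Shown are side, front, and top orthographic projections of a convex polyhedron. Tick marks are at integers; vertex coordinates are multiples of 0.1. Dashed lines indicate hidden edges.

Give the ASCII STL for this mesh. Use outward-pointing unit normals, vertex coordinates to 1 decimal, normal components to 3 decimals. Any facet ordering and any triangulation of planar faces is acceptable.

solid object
 facet normal -0.087 0.206 0.975
  outer loop
   vertex 2.4 3.5 2.3
   vertex 1.1 3.9 2.1
   vertex 0.5 2.7 2.3
  endloop
 endfacet
 facet normal 0.206 -0.490 0.847
  outer loop
   vertex 2.4 3.5 2.3
   vertex 0.5 2.7 2.3
   vertex 1.8 1.0 1.0
  endloop
 endfacet
 facet normal 0.505 -0.490 0.710
  outer loop
   vertex 2.4 3.5 2.3
   vertex 1.8 1.0 1.0
   vertex 2.6 1.1 0.5
  endloop
 endfacet
 facet normal -0.836 0.347 -0.425
  outer loop
   vertex 0.5 1.6 1.4
   vertex 0.5 2.7 2.3
   vertex 1.1 3.9 2.1
  endloop
 endfacet
 facet normal -0.054 -0.632 0.773
  outer loop
   vertex 0.5 1.6 1.4
   vertex 1.8 1.0 1.0
   vertex 0.5 2.7 2.3
  endloop
 endfacet
 facet normal -0.440 -0.427 -0.790
  outer loop
   vertex 0.5 1.6 1.4
   vertex 2.6 1.1 0.5
   vertex 1.8 1.0 1.0
  endloop
 endfacet
 facet normal -0.432 -0.259 -0.864
  outer loop
   vertex 1.6 2.1 0.7
   vertex 2.6 1.1 0.5
   vertex 0.5 1.6 1.4
  endloop
 endfacet
 facet normal -0.613 0.372 -0.697
  outer loop
   vertex 1.6 2.1 0.7
   vertex 0.5 1.6 1.4
   vertex 1.1 3.9 2.1
  endloop
 endfacet
 facet normal 0.424 0.566 -0.707
  outer loop
   vertex 1.6 2.1 0.7
   vertex 2.4 3.5 2.3
   vertex 2.6 1.1 0.5
  endloop
 endfacet
 facet normal 0.305 0.636 -0.709
  outer loop
   vertex 1.6 2.1 0.7
   vertex 1.1 3.9 2.1
   vertex 2.4 3.5 2.3
  endloop
 endfacet
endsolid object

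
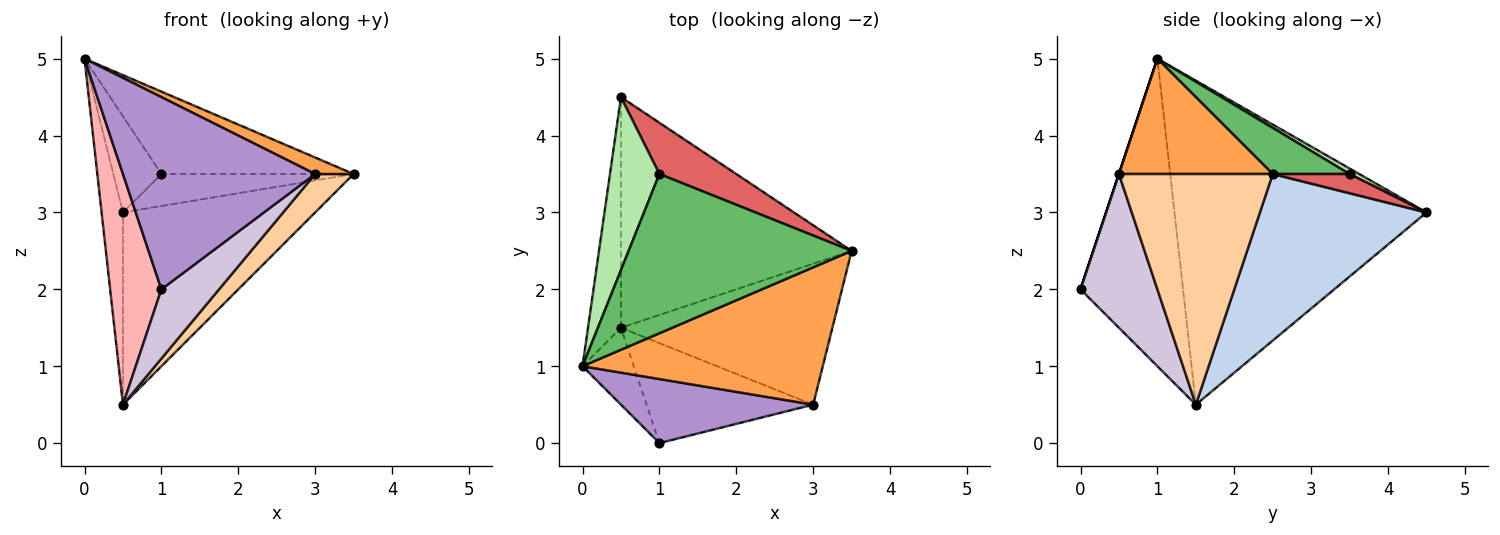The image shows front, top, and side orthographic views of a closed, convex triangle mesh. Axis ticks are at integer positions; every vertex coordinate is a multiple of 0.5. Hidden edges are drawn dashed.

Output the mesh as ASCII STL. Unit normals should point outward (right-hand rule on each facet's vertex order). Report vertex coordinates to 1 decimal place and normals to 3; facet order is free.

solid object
 facet normal -0.991 0.084 -0.101
  outer loop
   vertex 0.5 1.5 0.5
   vertex 0.0 1.0 5.0
   vertex 0.5 4.5 3.0
  endloop
 endfacet
 facet normal 0.485 0.560 -0.672
  outer loop
   vertex 0.5 1.5 0.5
   vertex 0.5 4.5 3.0
   vertex 3.5 2.5 3.5
  endloop
 endfacet
 facet normal 0.430 -0.108 0.896
  outer loop
   vertex 3.0 0.5 3.5
   vertex 3.5 2.5 3.5
   vertex 0.0 1.0 5.0
  endloop
 endfacet
 facet normal 0.725 -0.181 -0.665
  outer loop
   vertex 3.0 0.5 3.5
   vertex 0.5 1.5 0.5
   vertex 3.5 2.5 3.5
  endloop
 endfacet
 facet normal 0.181 0.452 0.874
  outer loop
   vertex 1.0 3.5 3.5
   vertex 0.0 1.0 5.0
   vertex 3.5 2.5 3.5
  endloop
 endfacet
 facet normal 0.097 0.483 0.870
  outer loop
   vertex 1.0 3.5 3.5
   vertex 0.5 4.5 3.0
   vertex 0.0 1.0 5.0
  endloop
 endfacet
 facet normal 0.207 0.518 0.830
  outer loop
   vertex 1.0 3.5 3.5
   vertex 3.5 2.5 3.5
   vertex 0.5 4.5 3.0
  endloop
 endfacet
 facet normal -0.885 -0.442 -0.147
  outer loop
   vertex 1.0 0.0 2.0
   vertex 0.0 1.0 5.0
   vertex 0.5 1.5 0.5
  endloop
 endfacet
 facet normal 0.000 -0.949 0.316
  outer loop
   vertex 1.0 0.0 2.0
   vertex 3.0 0.5 3.5
   vertex 0.0 1.0 5.0
  endloop
 endfacet
 facet normal 0.605 -0.453 -0.655
  outer loop
   vertex 1.0 0.0 2.0
   vertex 0.5 1.5 0.5
   vertex 3.0 0.5 3.5
  endloop
 endfacet
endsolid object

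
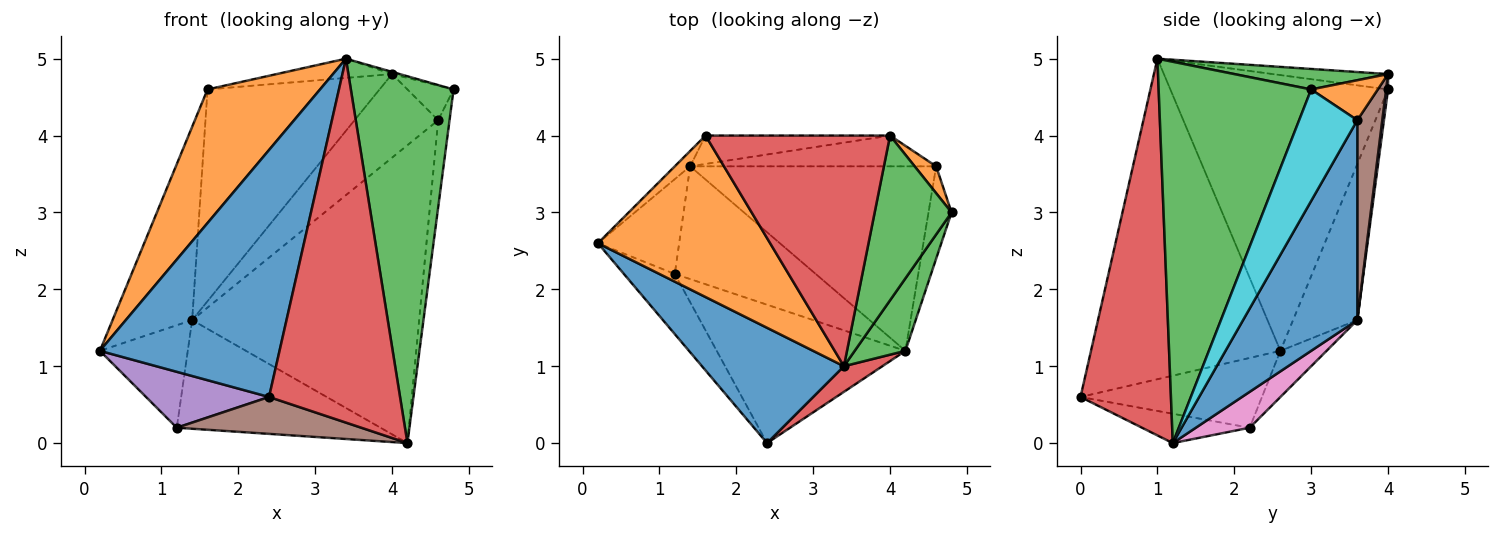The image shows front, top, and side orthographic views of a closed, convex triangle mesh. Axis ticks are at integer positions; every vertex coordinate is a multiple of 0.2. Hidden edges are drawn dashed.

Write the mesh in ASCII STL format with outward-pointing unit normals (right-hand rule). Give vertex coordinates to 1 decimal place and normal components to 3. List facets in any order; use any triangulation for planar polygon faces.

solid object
 facet normal -0.691 -0.655 0.306
  outer loop
   vertex 3.4 1.0 5.0
   vertex 0.2 2.6 1.2
   vertex 2.4 0.0 0.6
  endloop
 endfacet
 facet normal -0.777 -0.401 0.485
  outer loop
   vertex 1.6 4.0 4.6
   vertex 0.2 2.6 1.2
   vertex 3.4 1.0 5.0
  endloop
 endfacet
 facet normal 0.824 -0.555 0.110
  outer loop
   vertex 4.2 1.2 0.0
   vertex 4.8 3.0 4.6
   vertex 3.4 1.0 5.0
  endloop
 endfacet
 facet normal 0.567 -0.822 0.058
  outer loop
   vertex 4.2 1.2 0.0
   vertex 3.4 1.0 5.0
   vertex 2.4 0.0 0.6
  endloop
 endfacet
 facet normal -0.709 -0.480 -0.517
  outer loop
   vertex 1.2 2.2 0.2
   vertex 2.4 0.0 0.6
   vertex 0.2 2.6 1.2
  endloop
 endfacet
 facet normal -0.149 -0.255 -0.956
  outer loop
   vertex 1.2 2.2 0.2
   vertex 4.2 1.2 0.0
   vertex 2.4 0.0 0.6
  endloop
 endfacet
 facet normal 0.180 0.683 -0.708
  outer loop
   vertex 1.4 3.6 1.6
   vertex 4.2 1.2 0.0
   vertex 1.2 2.2 0.2
  endloop
 endfacet
 facet normal -0.627 0.777 -0.062
  outer loop
   vertex 1.4 3.6 1.6
   vertex 0.2 2.6 1.2
   vertex 1.6 4.0 4.6
  endloop
 endfacet
 facet normal -0.360 0.685 -0.634
  outer loop
   vertex 1.4 3.6 1.6
   vertex 1.2 2.2 0.2
   vertex 0.2 2.6 1.2
  endloop
 endfacet
 facet normal 0.962 0.188 -0.199
  outer loop
   vertex 4.6 3.6 4.2
   vertex 4.8 3.0 4.6
   vertex 4.2 1.2 0.0
  endloop
 endfacet
 facet normal 0.393 0.782 -0.484
  outer loop
   vertex 4.6 3.6 4.2
   vertex 4.2 1.2 0.0
   vertex 1.4 3.6 1.6
  endloop
 endfacet
 facet normal 0.752 0.520 0.405
  outer loop
   vertex 4.0 4.0 4.8
   vertex 4.8 3.0 4.6
   vertex 4.6 3.6 4.2
  endloop
 endfacet
 facet normal 0.258 0.013 0.966
  outer loop
   vertex 4.0 4.0 4.8
   vertex 3.4 1.0 5.0
   vertex 4.8 3.0 4.6
  endloop
 endfacet
 facet normal -0.083 0.083 0.993
  outer loop
   vertex 4.0 4.0 4.8
   vertex 1.6 4.0 4.6
   vertex 3.4 1.0 5.0
  endloop
 endfacet
 facet normal 0.011 0.991 -0.133
  outer loop
   vertex 4.0 4.0 4.8
   vertex 1.4 3.6 1.6
   vertex 1.6 4.0 4.6
  endloop
 endfacet
 facet normal 0.270 0.904 -0.332
  outer loop
   vertex 4.0 4.0 4.8
   vertex 4.6 3.6 4.2
   vertex 1.4 3.6 1.6
  endloop
 endfacet
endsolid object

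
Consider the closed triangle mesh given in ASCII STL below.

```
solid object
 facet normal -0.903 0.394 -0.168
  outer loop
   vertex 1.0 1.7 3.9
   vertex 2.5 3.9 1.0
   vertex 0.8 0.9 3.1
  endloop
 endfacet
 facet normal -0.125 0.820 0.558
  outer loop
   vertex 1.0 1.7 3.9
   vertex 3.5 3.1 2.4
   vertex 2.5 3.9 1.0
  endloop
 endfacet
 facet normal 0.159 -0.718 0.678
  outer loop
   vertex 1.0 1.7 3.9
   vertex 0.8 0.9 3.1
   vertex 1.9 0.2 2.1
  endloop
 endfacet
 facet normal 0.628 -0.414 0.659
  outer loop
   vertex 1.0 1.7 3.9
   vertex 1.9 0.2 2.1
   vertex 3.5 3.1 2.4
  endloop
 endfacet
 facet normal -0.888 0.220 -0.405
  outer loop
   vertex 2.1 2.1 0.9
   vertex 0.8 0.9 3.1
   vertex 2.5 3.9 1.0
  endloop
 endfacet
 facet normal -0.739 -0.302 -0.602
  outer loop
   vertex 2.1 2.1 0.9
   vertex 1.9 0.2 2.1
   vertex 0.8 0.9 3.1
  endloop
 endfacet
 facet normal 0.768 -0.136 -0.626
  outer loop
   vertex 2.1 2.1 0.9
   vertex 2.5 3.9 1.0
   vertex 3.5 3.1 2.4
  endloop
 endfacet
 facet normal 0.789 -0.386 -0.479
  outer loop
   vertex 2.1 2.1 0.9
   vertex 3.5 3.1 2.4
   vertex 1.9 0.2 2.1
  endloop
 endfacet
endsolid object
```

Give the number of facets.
8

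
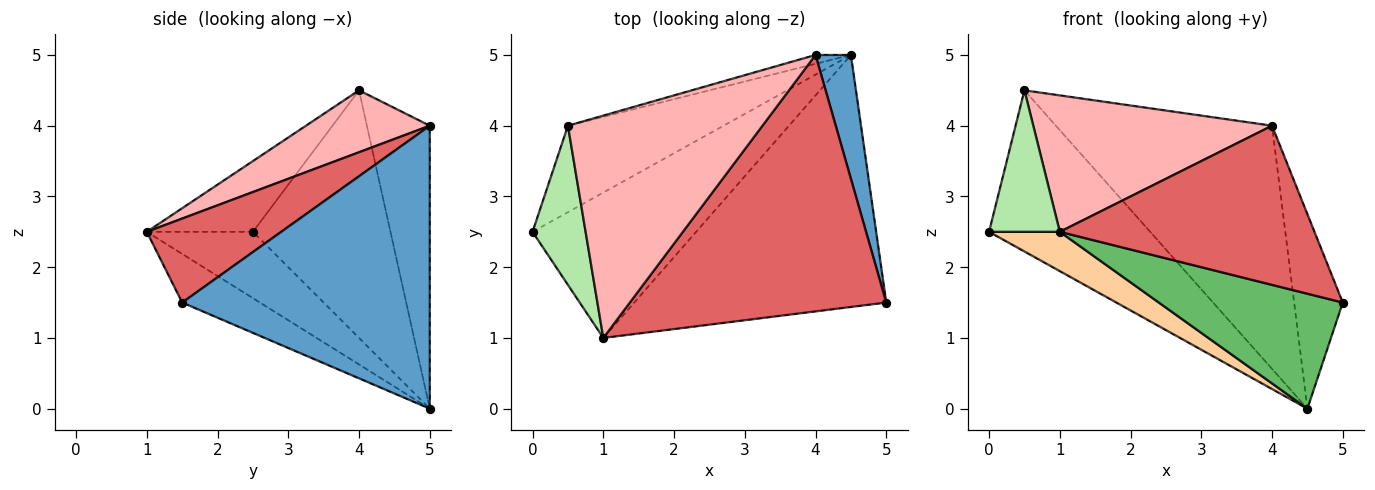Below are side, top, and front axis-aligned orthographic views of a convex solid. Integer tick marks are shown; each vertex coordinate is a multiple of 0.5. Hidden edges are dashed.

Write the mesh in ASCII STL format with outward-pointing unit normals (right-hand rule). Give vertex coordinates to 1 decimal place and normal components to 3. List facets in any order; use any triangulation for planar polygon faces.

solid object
 facet normal 0.974 0.191 0.122
  outer loop
   vertex 4.0 5.0 4.0
   vertex 5.0 1.5 1.5
   vertex 4.5 5.0 0.0
  endloop
 endfacet
 facet normal -0.601 0.704 -0.378
  outer loop
   vertex 0.5 4.0 4.5
   vertex 4.5 5.0 0.0
   vertex 0.0 2.5 2.5
  endloop
 endfacet
 facet normal -0.279 0.960 -0.035
  outer loop
   vertex 0.5 4.0 4.5
   vertex 4.0 5.0 4.0
   vertex 4.5 5.0 0.0
  endloop
 endfacet
 facet normal -0.364 -0.243 -0.899
  outer loop
   vertex 1.0 1.0 2.5
   vertex 0.0 2.5 2.5
   vertex 4.5 5.0 0.0
  endloop
 endfacet
 facet normal -0.173 -0.409 -0.896
  outer loop
   vertex 1.0 1.0 2.5
   vertex 4.5 5.0 0.0
   vertex 5.0 1.5 1.5
  endloop
 endfacet
 facet normal -0.706 -0.471 0.529
  outer loop
   vertex 1.0 1.0 2.5
   vertex 0.5 4.0 4.5
   vertex 0.0 2.5 2.5
  endloop
 endfacet
 facet normal 0.268 -0.508 0.819
  outer loop
   vertex 1.0 1.0 2.5
   vertex 5.0 1.5 1.5
   vertex 4.0 5.0 4.0
  endloop
 endfacet
 facet normal 0.262 -0.505 0.823
  outer loop
   vertex 1.0 1.0 2.5
   vertex 4.0 5.0 4.0
   vertex 0.5 4.0 4.5
  endloop
 endfacet
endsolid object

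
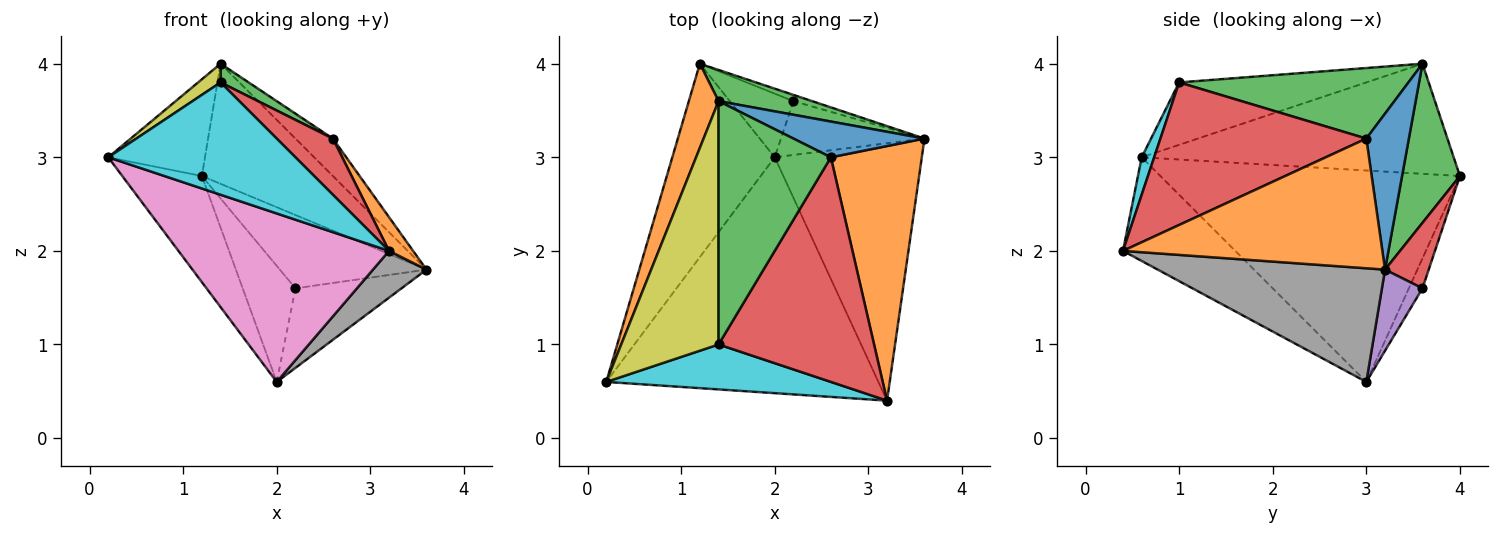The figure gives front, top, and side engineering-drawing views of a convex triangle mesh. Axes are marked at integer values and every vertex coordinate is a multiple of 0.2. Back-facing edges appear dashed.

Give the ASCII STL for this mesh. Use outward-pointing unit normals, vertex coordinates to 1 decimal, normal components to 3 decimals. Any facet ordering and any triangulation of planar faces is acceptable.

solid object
 facet normal -0.875 0.233 -0.424
  outer loop
   vertex 2.0 3.0 0.6
   vertex 0.2 0.6 3.0
   vertex 1.2 4.0 2.8
  endloop
 endfacet
 facet normal -0.925 0.287 0.250
  outer loop
   vertex 1.4 3.6 4.0
   vertex 1.2 4.0 2.8
   vertex 0.2 0.6 3.0
  endloop
 endfacet
 facet normal 0.393 0.890 0.231
  outer loop
   vertex 1.4 3.6 4.0
   vertex 3.6 3.2 1.8
   vertex 1.2 4.0 2.8
  endloop
 endfacet
 facet normal 0.285 0.955 -0.081
  outer loop
   vertex 2.2 3.6 1.6
   vertex 1.2 4.0 2.8
   vertex 3.6 3.2 1.8
  endloop
 endfacet
 facet normal 0.302 0.790 -0.534
  outer loop
   vertex 2.2 3.6 1.6
   vertex 3.6 3.2 1.8
   vertex 2.0 3.0 0.6
  endloop
 endfacet
 facet normal -0.221 0.855 -0.469
  outer loop
   vertex 2.2 3.6 1.6
   vertex 2.0 3.0 0.6
   vertex 1.2 4.0 2.8
  endloop
 endfacet
 facet normal -0.296 -0.555 -0.777
  outer loop
   vertex 3.2 0.4 2.0
   vertex 0.2 0.6 3.0
   vertex 2.0 3.0 0.6
  endloop
 endfacet
 facet normal 0.605 -0.142 -0.783
  outer loop
   vertex 3.2 0.4 2.0
   vertex 2.0 3.0 0.6
   vertex 3.6 3.2 1.8
  endloop
 endfacet
 facet normal -0.539 -0.065 0.840
  outer loop
   vertex 1.4 1.0 3.8
   vertex 1.4 3.6 4.0
   vertex 0.2 0.6 3.0
  endloop
 endfacet
 facet normal 0.062 -0.927 0.371
  outer loop
   vertex 1.4 1.0 3.8
   vertex 0.2 0.6 3.0
   vertex 3.2 0.4 2.0
  endloop
 endfacet
 facet normal 0.635 0.559 0.533
  outer loop
   vertex 2.6 3.0 3.2
   vertex 3.6 3.2 1.8
   vertex 1.4 3.6 4.0
  endloop
 endfacet
 facet normal 0.816 -0.076 0.572
  outer loop
   vertex 2.6 3.0 3.2
   vertex 3.2 0.4 2.0
   vertex 3.6 3.2 1.8
  endloop
 endfacet
 facet normal 0.531 -0.065 0.845
  outer loop
   vertex 2.6 3.0 3.2
   vertex 1.4 3.6 4.0
   vertex 1.4 1.0 3.8
  endloop
 endfacet
 facet normal 0.665 -0.181 0.725
  outer loop
   vertex 2.6 3.0 3.2
   vertex 1.4 1.0 3.8
   vertex 3.2 0.4 2.0
  endloop
 endfacet
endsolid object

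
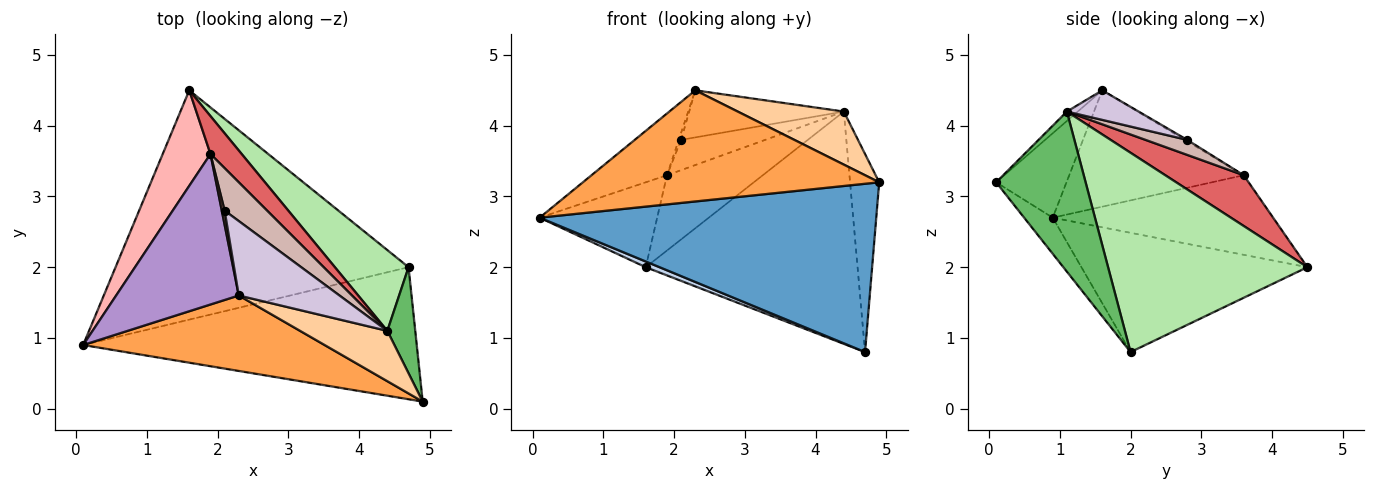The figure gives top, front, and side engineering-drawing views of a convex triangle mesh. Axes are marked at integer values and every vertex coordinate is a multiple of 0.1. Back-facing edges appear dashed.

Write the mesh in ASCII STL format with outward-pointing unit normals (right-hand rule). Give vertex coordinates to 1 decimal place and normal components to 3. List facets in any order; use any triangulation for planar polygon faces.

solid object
 facet normal -0.067 -0.785 -0.616
  outer loop
   vertex 4.7 2.0 0.8
   vertex 4.9 0.1 3.2
   vertex 0.1 0.9 2.7
  endloop
 endfacet
 facet normal -0.377 -0.023 -0.926
  outer loop
   vertex 4.7 2.0 0.8
   vertex 0.1 0.9 2.7
   vertex 1.6 4.5 2.0
  endloop
 endfacet
 facet normal -0.193 -0.812 0.551
  outer loop
   vertex 2.3 1.6 4.5
   vertex 0.1 0.9 2.7
   vertex 4.9 0.1 3.2
  endloop
 endfacet
 facet normal -0.074 -0.723 0.686
  outer loop
   vertex 4.4 1.1 4.2
   vertex 2.3 1.6 4.5
   vertex 4.9 0.1 3.2
  endloop
 endfacet
 facet normal 0.938 0.305 0.164
  outer loop
   vertex 4.4 1.1 4.2
   vertex 4.9 0.1 3.2
   vertex 4.7 2.0 0.8
  endloop
 endfacet
 facet normal 0.664 0.706 0.245
  outer loop
   vertex 4.4 1.1 4.2
   vertex 4.7 2.0 0.8
   vertex 1.6 4.5 2.0
  endloop
 endfacet
 facet normal 0.590 0.721 0.363
  outer loop
   vertex 1.9 3.6 3.3
   vertex 4.4 1.1 4.2
   vertex 1.6 4.5 2.0
  endloop
 endfacet
 facet normal -0.780 0.416 0.468
  outer loop
   vertex 1.9 3.6 3.3
   vertex 1.6 4.5 2.0
   vertex 0.1 0.9 2.7
  endloop
 endfacet
 facet normal -0.660 0.285 0.695
  outer loop
   vertex 1.9 3.6 3.3
   vertex 0.1 0.9 2.7
   vertex 2.3 1.6 4.5
  endloop
 endfacet
 facet normal 0.241 0.519 0.820
  outer loop
   vertex 2.1 2.8 3.8
   vertex 2.3 1.6 4.5
   vertex 4.4 1.1 4.2
  endloop
 endfacet
 facet normal -0.408 0.408 0.816
  outer loop
   vertex 2.1 2.8 3.8
   vertex 1.9 3.6 3.3
   vertex 2.3 1.6 4.5
  endloop
 endfacet
 facet normal 0.276 0.558 0.782
  outer loop
   vertex 2.1 2.8 3.8
   vertex 4.4 1.1 4.2
   vertex 1.9 3.6 3.3
  endloop
 endfacet
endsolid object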